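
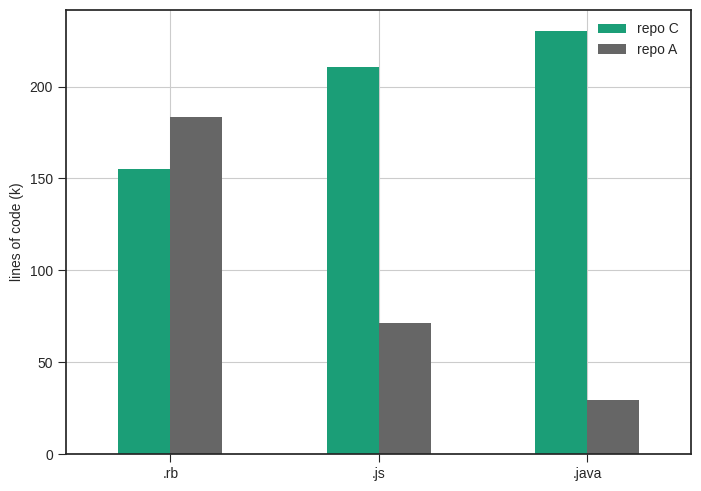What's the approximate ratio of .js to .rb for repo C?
≈ 1.38×

.js ≈ 220, .rb ≈ 160; 220/160 ≈ 1.38.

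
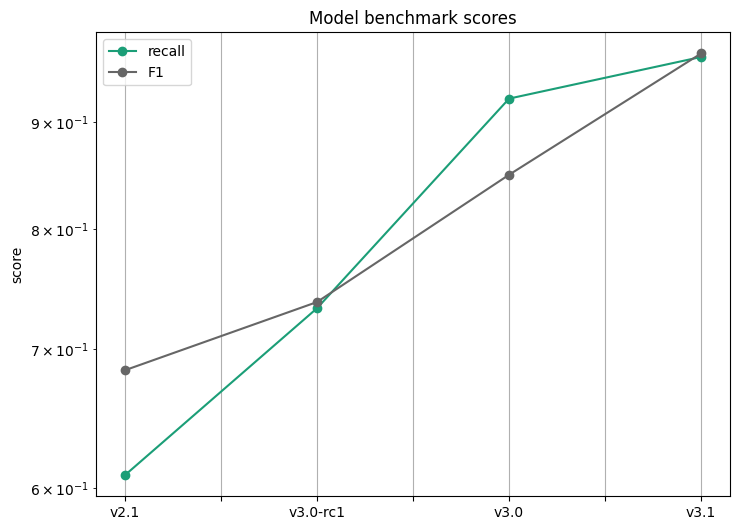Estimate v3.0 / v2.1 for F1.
≈ 1.21×

v3.0 ≈ 0.85, v2.1 ≈ 0.70; 0.85/0.70 ≈ 1.21.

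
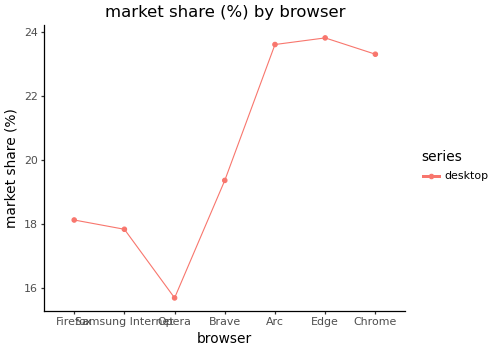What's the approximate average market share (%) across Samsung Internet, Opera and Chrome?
≈ 19

(18 + 16 + 23) / 3 ≈ 19.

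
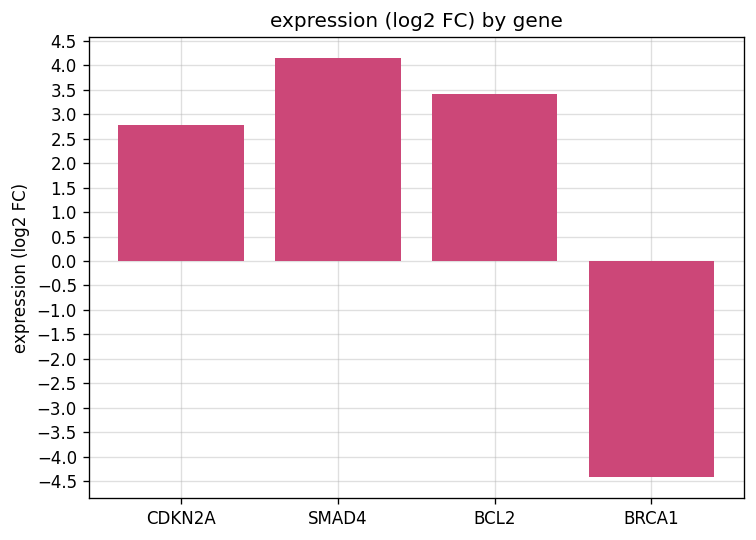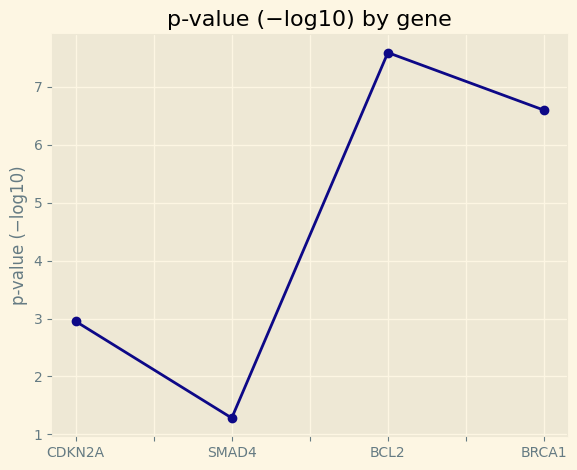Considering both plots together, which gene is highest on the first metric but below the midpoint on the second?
Chart 2 median p-value (−log10) ≈ 5; below-median genes: CDKN2A, SMAD4. Among those, SMAD4 has the highest expression (log2 FC) (≈ 4).

SMAD4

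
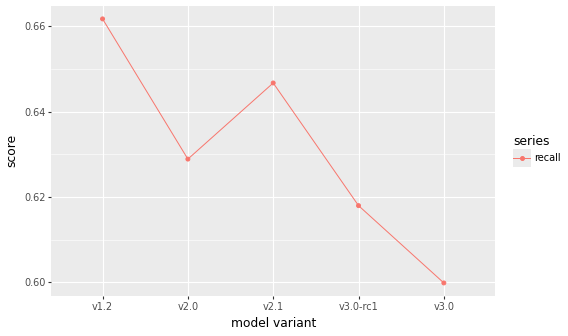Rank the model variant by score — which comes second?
v2.1

Top 3: v1.2 ≈ 0.66, v2.1 ≈ 0.65, v2.0 ≈ 0.63.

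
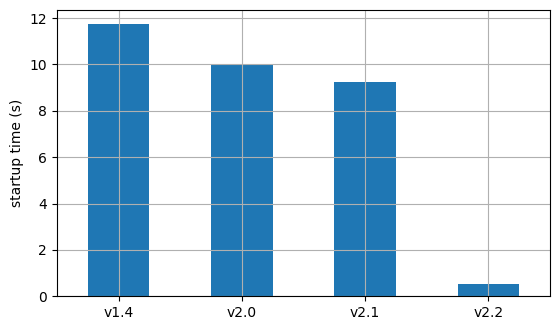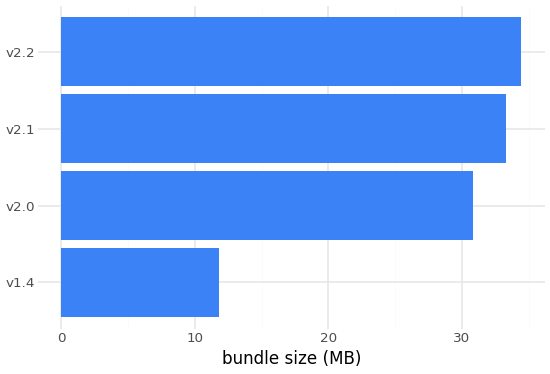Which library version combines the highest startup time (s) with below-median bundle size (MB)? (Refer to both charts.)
Chart 2 median bundle size (MB) ≈ 30; below-median library versions: v1.4, v2.0. Among those, v1.4 has the highest startup time (s) (≈ 12).

v1.4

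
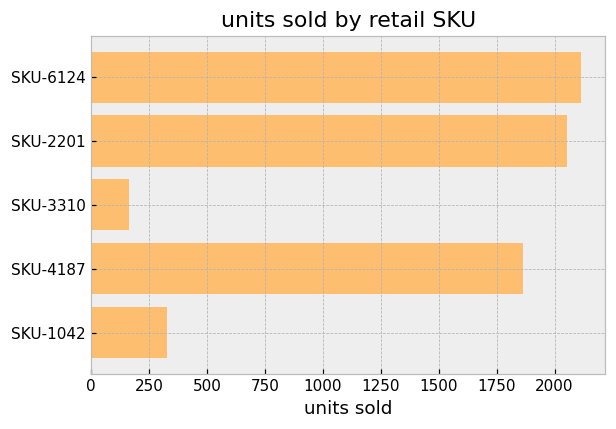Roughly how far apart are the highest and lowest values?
≈ 2000

Max SKU-6124 ≈ 2200, min SKU-3310 ≈ 200; range ≈ 2000.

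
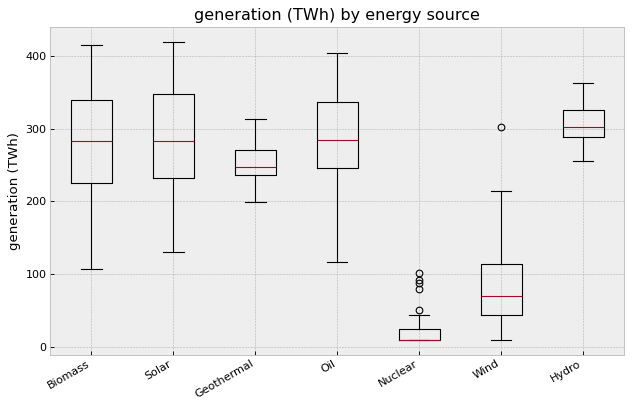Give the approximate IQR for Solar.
Q3 ≈ 350, Q1 ≈ 225; IQR ≈ 125.

≈ 125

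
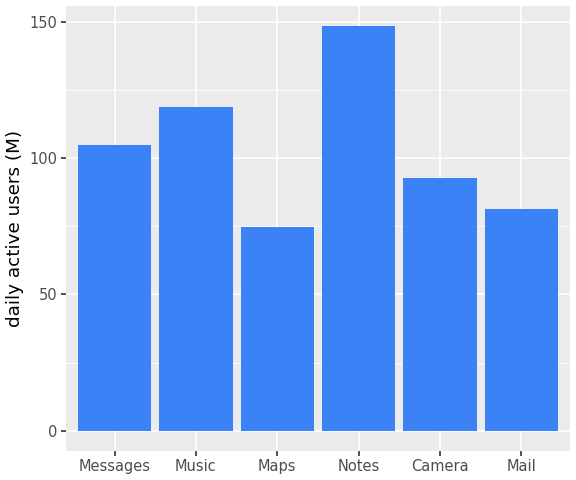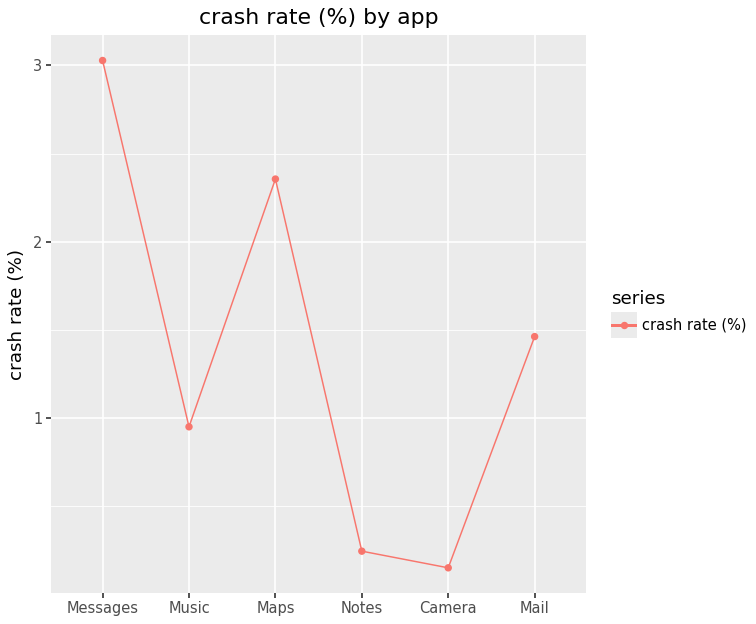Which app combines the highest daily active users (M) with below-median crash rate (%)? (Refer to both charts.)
Notes

Chart 2 median crash rate (%) ≈ 1; below-median apps: Music, Notes, Camera. Among those, Notes has the highest daily active users (M) (≈ 140).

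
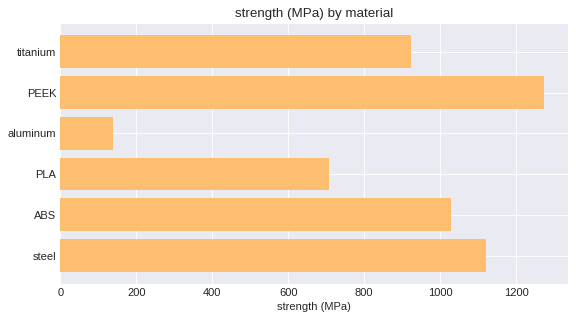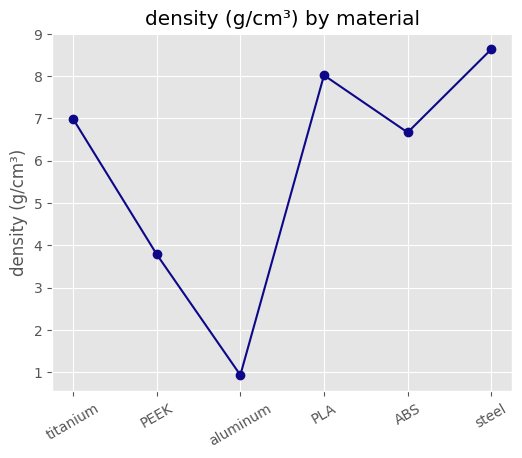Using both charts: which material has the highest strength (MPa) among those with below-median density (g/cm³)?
Chart 2 median density (g/cm³) ≈ 7; below-median materials: PEEK, aluminum, ABS. Among those, PEEK has the highest strength (MPa) (≈ 1200).

PEEK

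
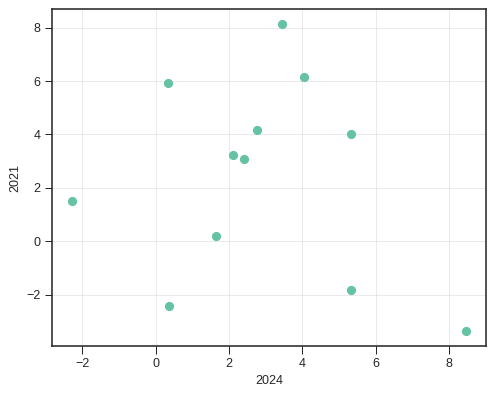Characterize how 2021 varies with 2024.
Points are roughly uncorrelated; weak (|r| ≈ 0.2).

no clear correlation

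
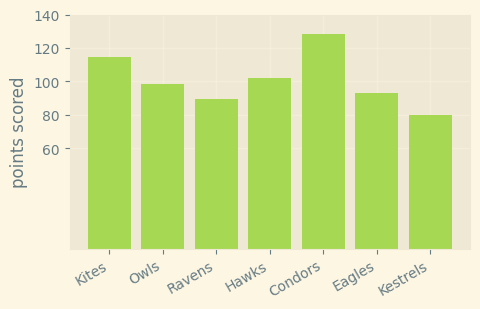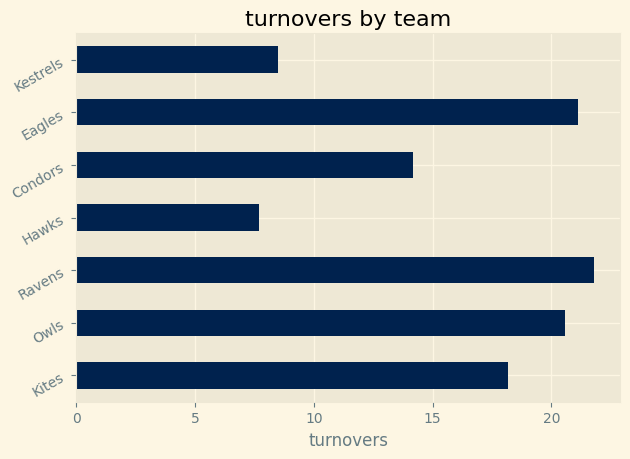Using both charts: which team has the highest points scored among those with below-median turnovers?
Chart 2 median turnovers ≈ 18; below-median teams: Hawks, Condors, Kestrels. Among those, Condors has the highest points scored (≈ 120).

Condors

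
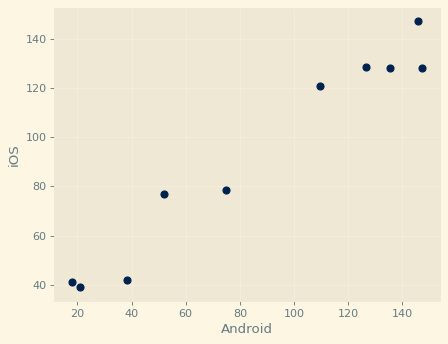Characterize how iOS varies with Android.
positive, strong

Points are positively correlated; strong (|r| ≈ 1.0).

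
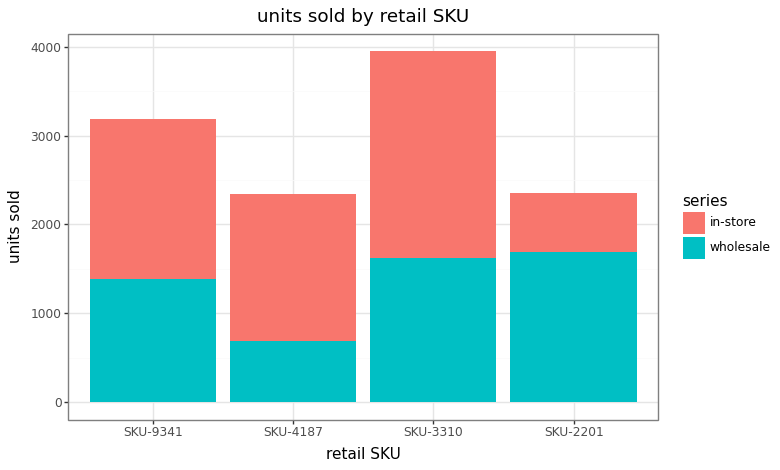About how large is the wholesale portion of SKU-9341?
wholesale top ≈ 1500, bottom ≈ 0; segment ≈ 1500.

≈ 1500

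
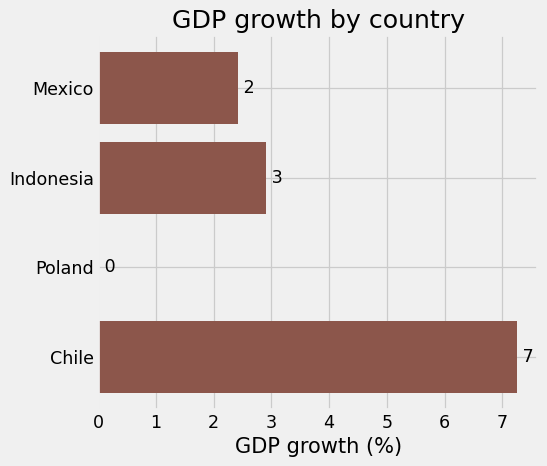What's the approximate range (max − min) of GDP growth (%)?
≈ 7

Max Chile ≈ 7, min Poland ≈ 0; range ≈ 7.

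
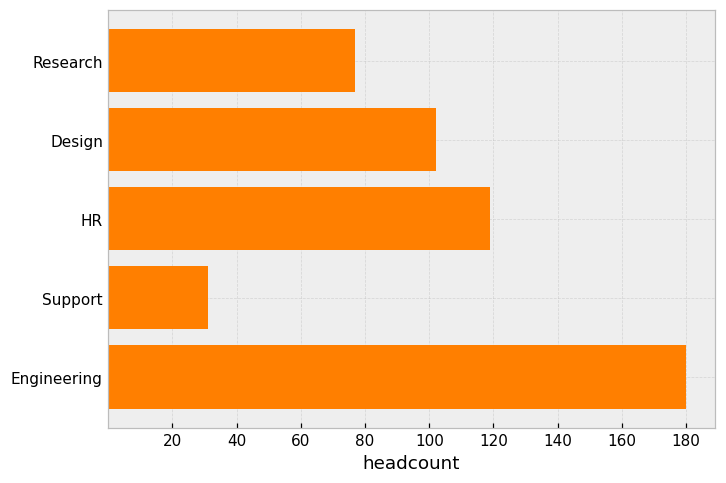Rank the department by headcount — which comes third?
Design

Top 4: Engineering ≈ 180, HR ≈ 120, Design ≈ 100, Research ≈ 80.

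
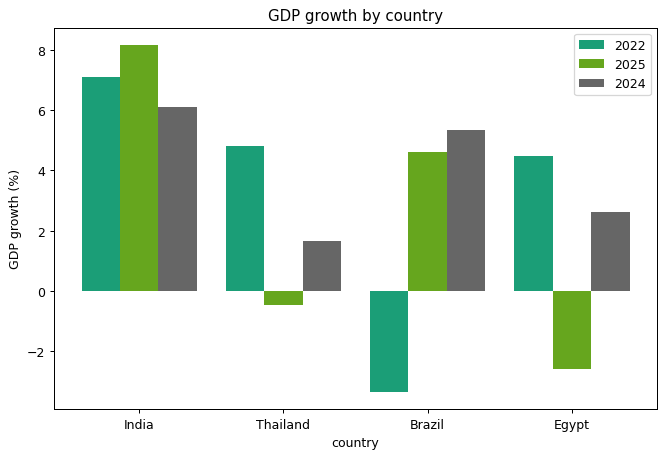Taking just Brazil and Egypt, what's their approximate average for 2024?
≈ 4

(5 + 3) / 2 ≈ 4.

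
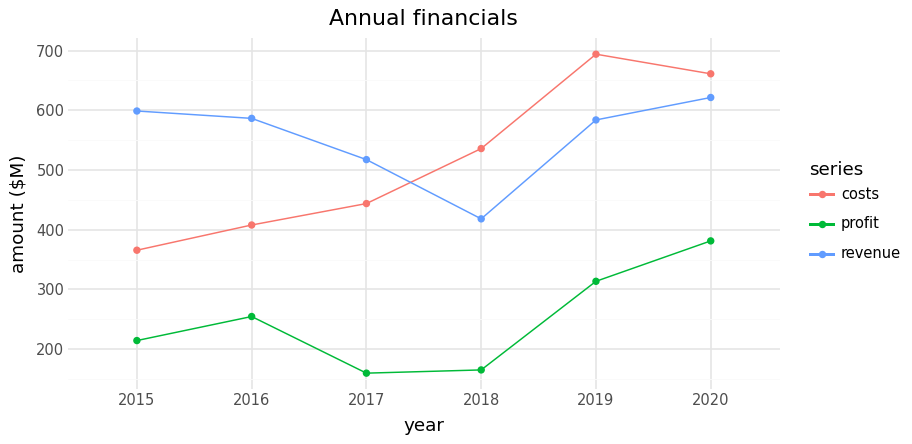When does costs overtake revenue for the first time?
2017: costs ≈ 450 vs revenue ≈ 500 (not yet); 2018: costs ≈ 550 vs revenue ≈ 400 (first crossover).

2018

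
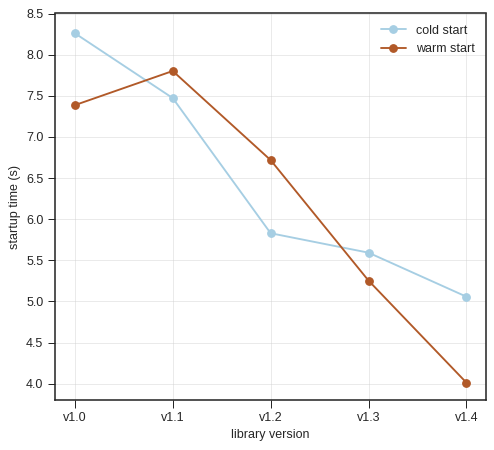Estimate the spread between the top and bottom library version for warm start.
Max v1.1 ≈ 8.0, min v1.4 ≈ 4.0; range ≈ 4.0.

≈ 4.0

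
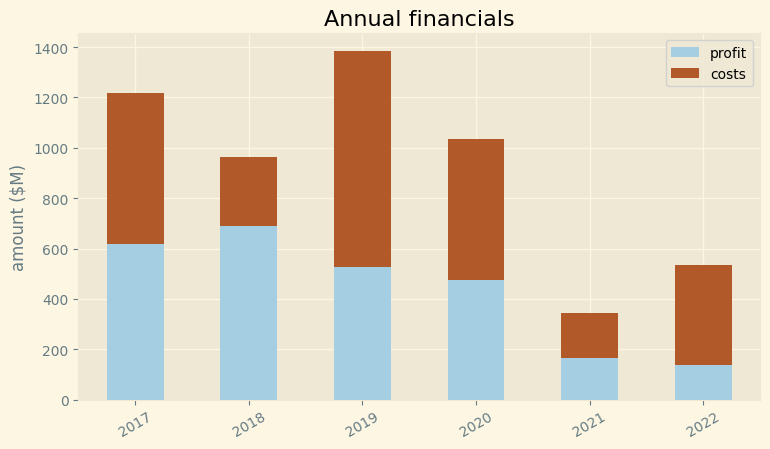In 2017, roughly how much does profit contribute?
≈ 600

profit top ≈ 600, bottom ≈ 0; segment ≈ 600.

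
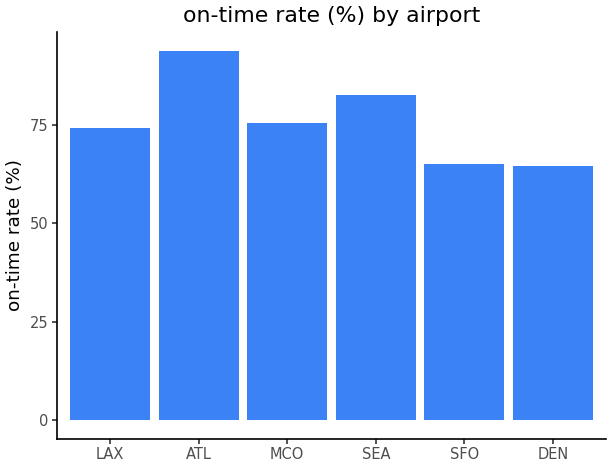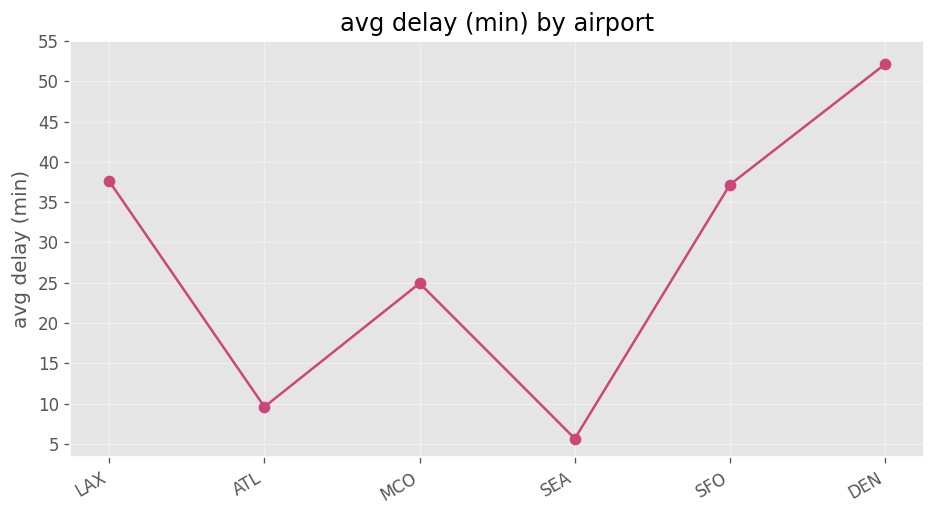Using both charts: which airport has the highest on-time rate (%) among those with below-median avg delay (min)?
ATL

Chart 2 median avg delay (min) ≈ 30; below-median airports: ATL, MCO, SEA. Among those, ATL has the highest on-time rate (%) (≈ 90).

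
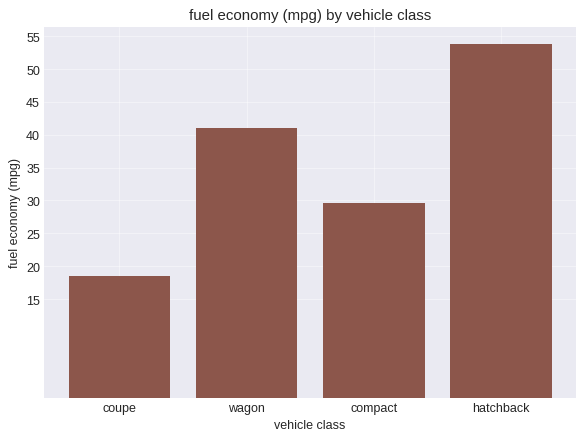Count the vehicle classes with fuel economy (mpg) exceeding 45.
1

Above 45: hatchback.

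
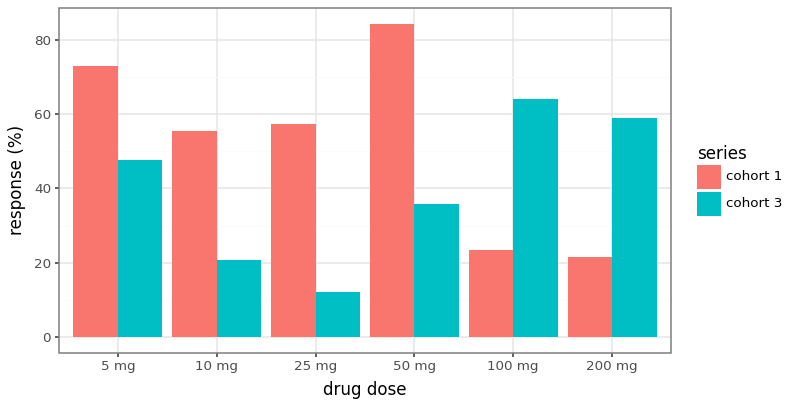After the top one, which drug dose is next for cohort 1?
5 mg

Top 3 for cohort 1: 50 mg ≈ 80, 5 mg ≈ 70, 25 mg ≈ 60.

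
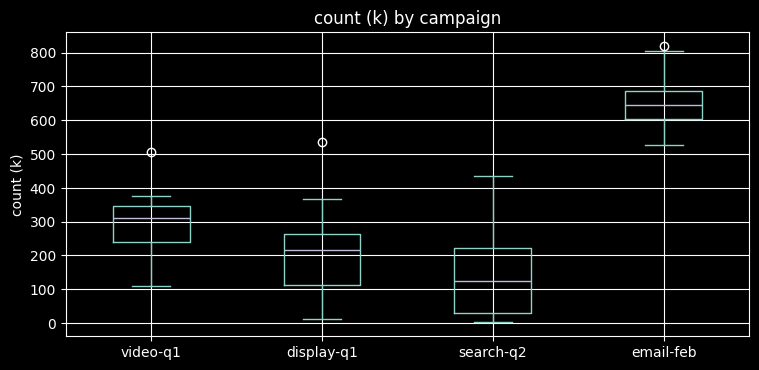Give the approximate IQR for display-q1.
Q3 ≈ 250, Q1 ≈ 100; IQR ≈ 150.

≈ 150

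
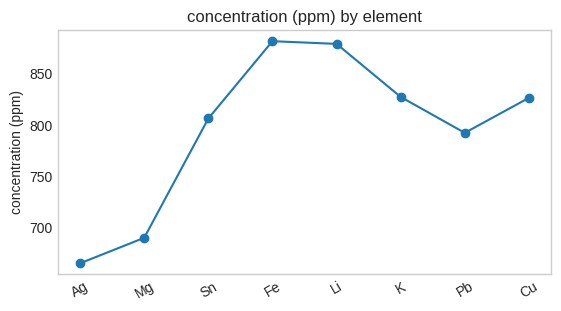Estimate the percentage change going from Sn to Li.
Sn ≈ 800, Li ≈ 880; (880 − 800) / 800 ≈ +10%.

≈ +10%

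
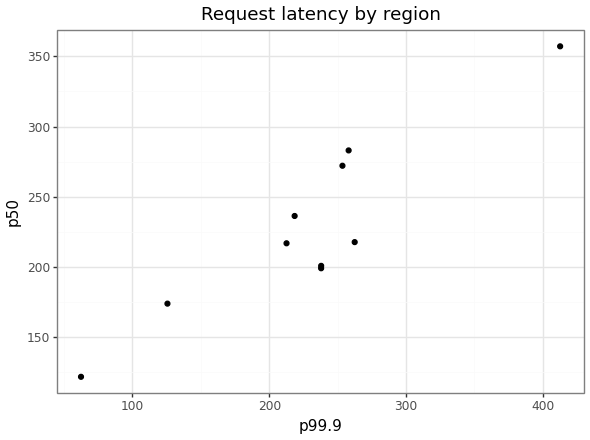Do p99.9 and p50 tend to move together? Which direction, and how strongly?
Points are positively correlated; strong (|r| ≈ 0.9).

positive, strong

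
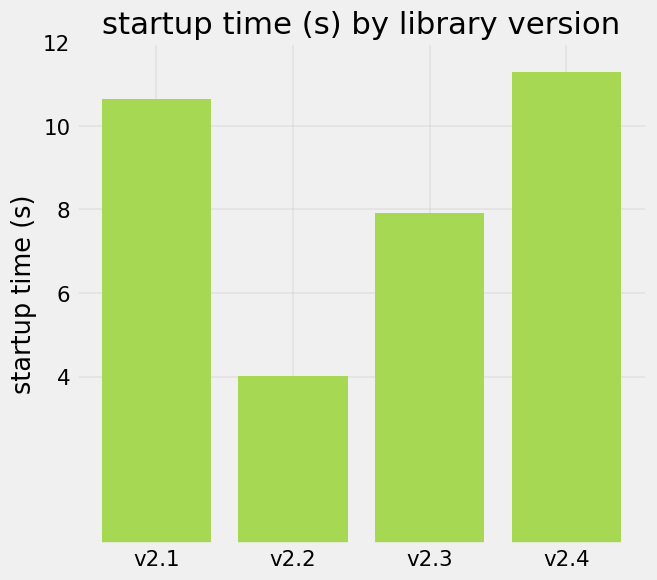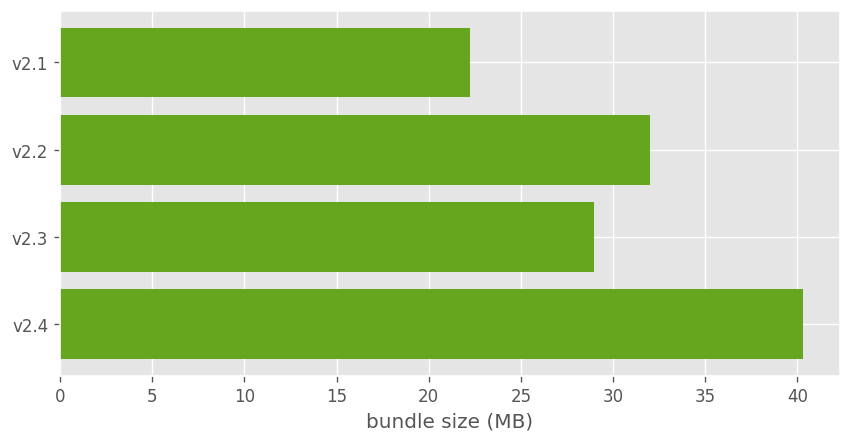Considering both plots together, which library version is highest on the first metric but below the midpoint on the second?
Chart 2 median bundle size (MB) ≈ 30; below-median library versions: v2.1, v2.3. Among those, v2.1 has the highest startup time (s) (≈ 10).

v2.1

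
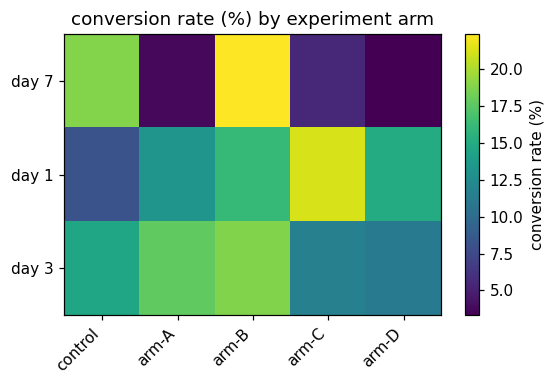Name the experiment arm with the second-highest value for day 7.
control

Top 3 for day 7: arm-B ≈ 22, control ≈ 18, arm-C ≈ 6.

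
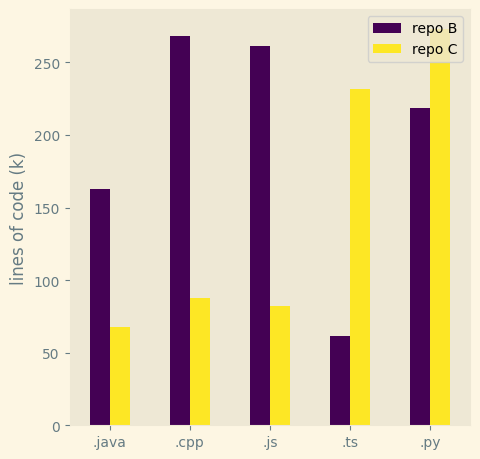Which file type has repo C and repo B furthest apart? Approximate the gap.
.cpp: repo C ≈ 75, repo B ≈ 275 → gap ≈ 200. Next-largest (.js) is only ≈ 175.

.cpp, ≈ 200 k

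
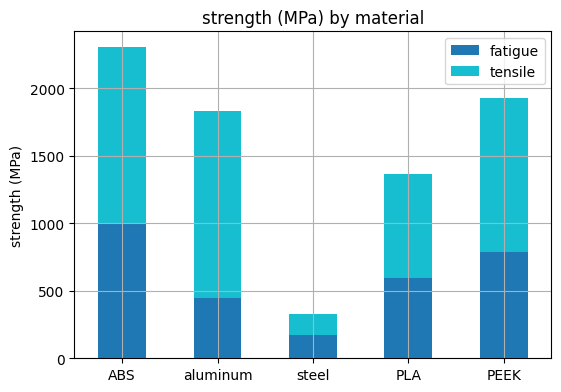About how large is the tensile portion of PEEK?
≈ 1200

tensile top ≈ 2000, bottom ≈ 800; segment ≈ 1200.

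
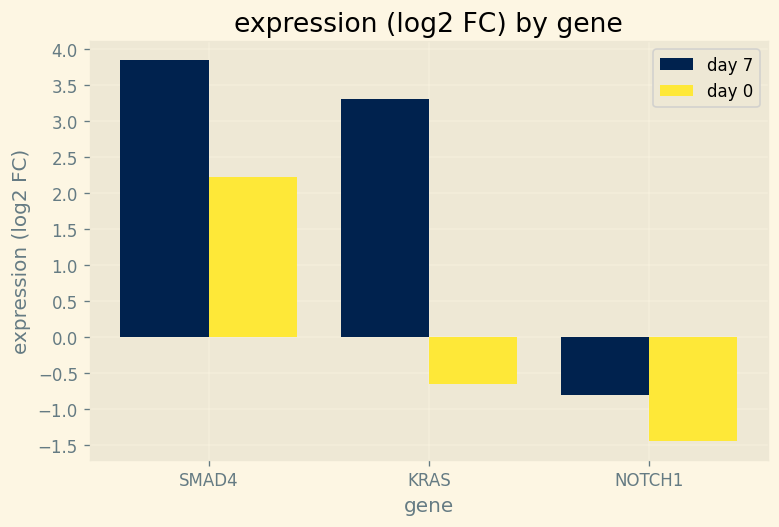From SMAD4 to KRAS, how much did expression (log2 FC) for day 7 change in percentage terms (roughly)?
SMAD4 ≈ 4.0, KRAS ≈ 3.5; (3.5 − 4.0) / 4.0 ≈ -12.5%.

≈ -12.5%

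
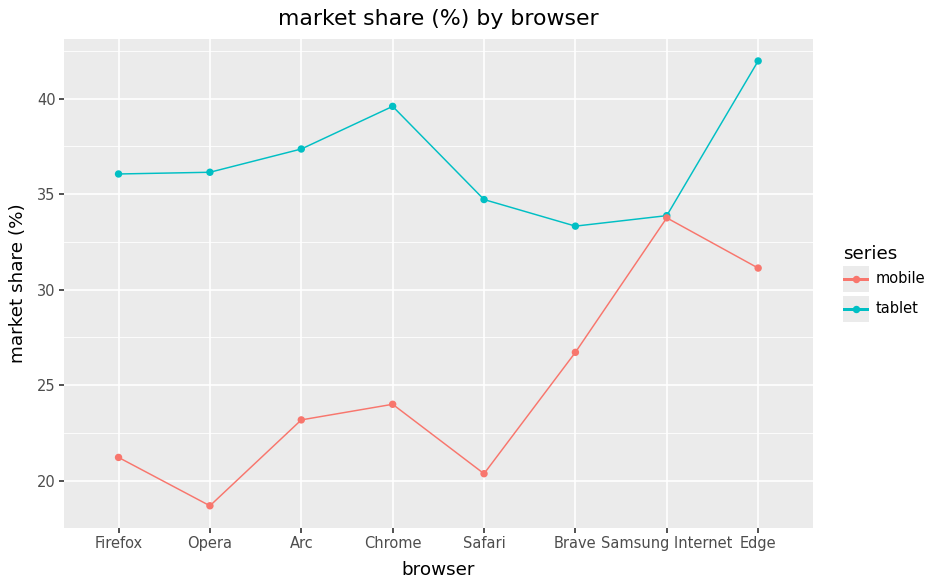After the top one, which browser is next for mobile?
Edge

Top 3 for mobile: Samsung Internet ≈ 34, Edge ≈ 32, Brave ≈ 26.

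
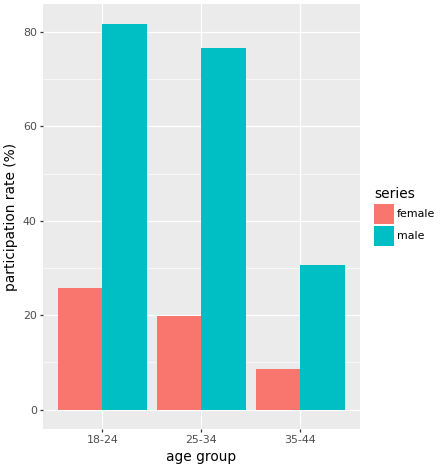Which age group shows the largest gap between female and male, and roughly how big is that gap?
25-34, ≈ 60 %

25-34: female ≈ 20, male ≈ 80 → gap ≈ 60. Next-largest (18-24) is only ≈ 50.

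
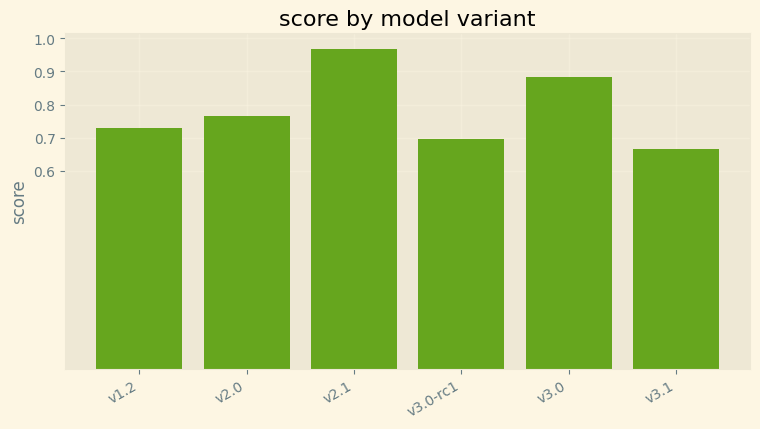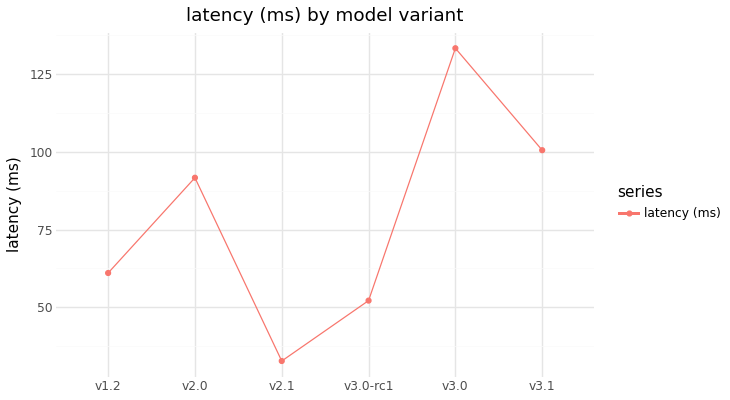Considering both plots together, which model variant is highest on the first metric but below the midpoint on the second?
Chart 2 median latency (ms) ≈ 80; below-median model variants: v1.2, v2.1, v3.0-rc1. Among those, v2.1 has the highest score (≈ 1).

v2.1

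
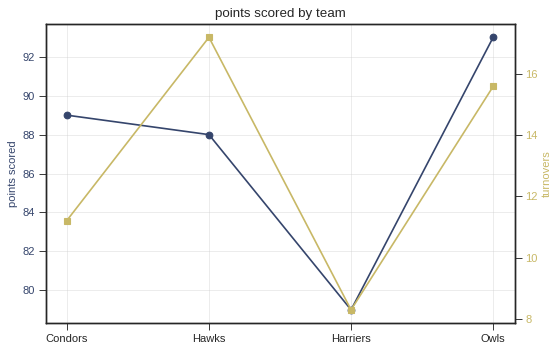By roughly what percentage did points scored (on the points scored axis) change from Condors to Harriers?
Condors ≈ 88, Harriers ≈ 80; (80 − 88) / 88 ≈ -9.1%.

≈ -9.1%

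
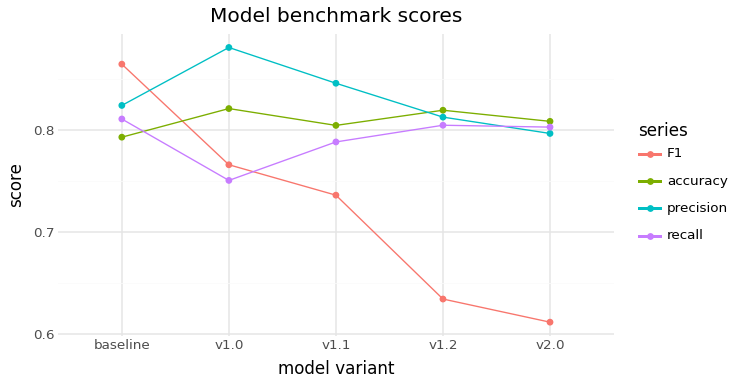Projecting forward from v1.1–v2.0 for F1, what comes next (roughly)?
Last three: 0.75, 0.65, 0.60 → slope ≈ -0.075/step → next ≈ 0.525.

≈ 0.525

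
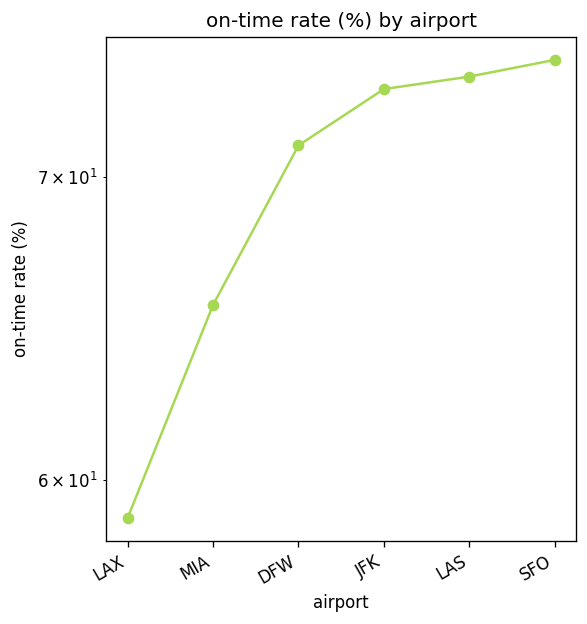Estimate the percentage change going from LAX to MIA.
≈ +13.8%

LAX ≈ 58, MIA ≈ 66; (66 − 58) / 58 ≈ +13.8%.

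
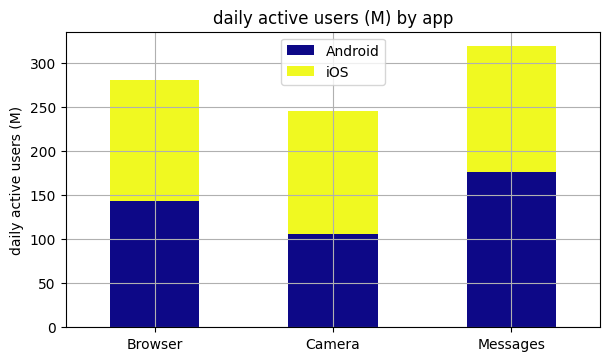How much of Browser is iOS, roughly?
≈ 150

iOS top ≈ 300, bottom ≈ 150; segment ≈ 150.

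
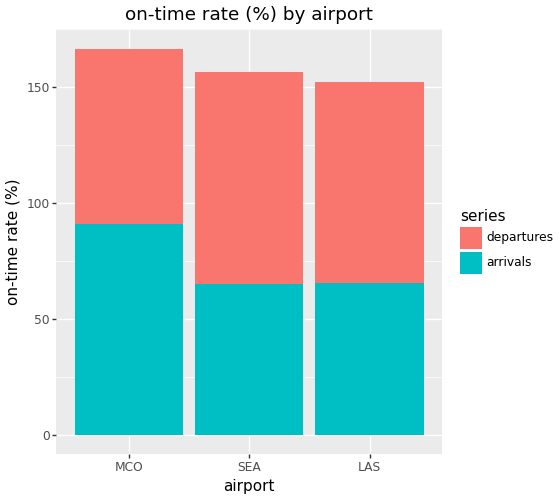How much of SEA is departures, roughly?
departures top ≈ 160, bottom ≈ 60; segment ≈ 100.

≈ 100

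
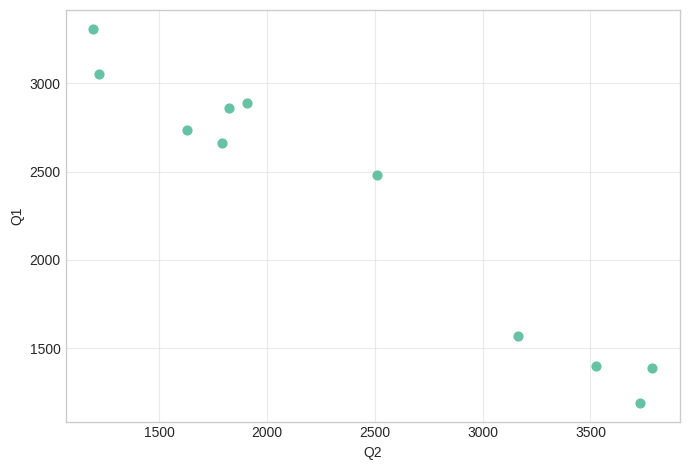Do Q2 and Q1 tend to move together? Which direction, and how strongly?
negative, strong

Points are negatively correlated; strong (|r| ≈ 1.0).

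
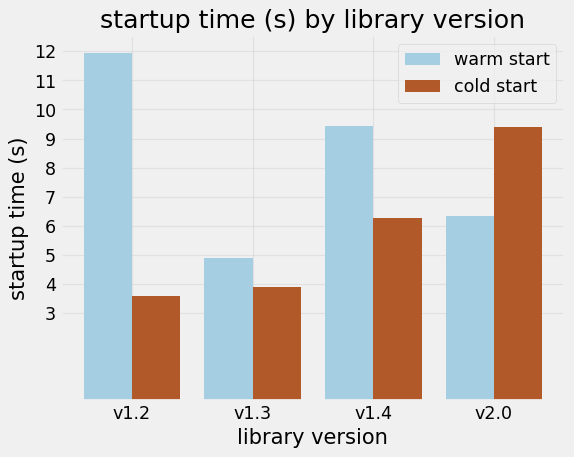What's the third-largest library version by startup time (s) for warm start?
Top 4 for warm start: v1.2 ≈ 12, v1.4 ≈ 9, v2.0 ≈ 6, v1.3 ≈ 5.

v2.0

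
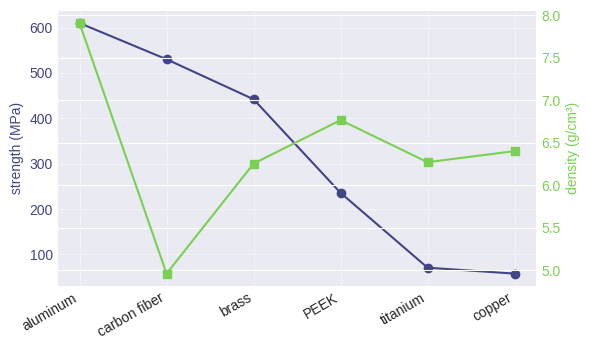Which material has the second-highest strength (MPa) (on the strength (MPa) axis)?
carbon fiber

Top 3 (on the strength (MPa) axis): aluminum ≈ 600, carbon fiber ≈ 550, brass ≈ 450.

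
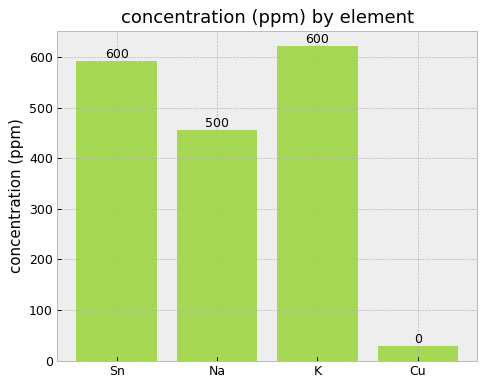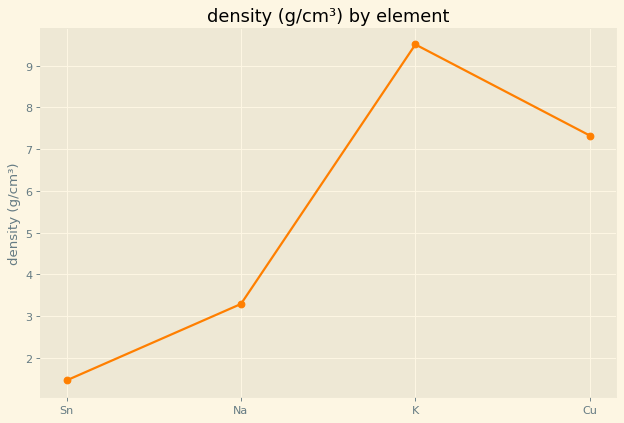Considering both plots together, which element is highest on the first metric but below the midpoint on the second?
Sn

Chart 2 median density (g/cm³) ≈ 5; below-median elements: Sn, Na. Among those, Sn has the highest concentration (ppm) (≈ 600).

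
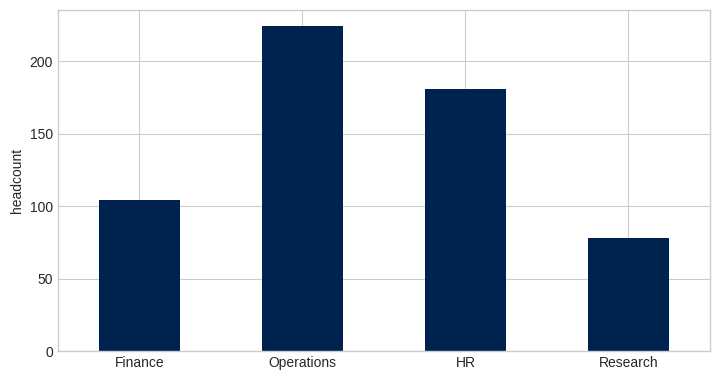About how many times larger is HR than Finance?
≈ 1.8×

HR ≈ 180, Finance ≈ 100; 180/100 ≈ 1.8.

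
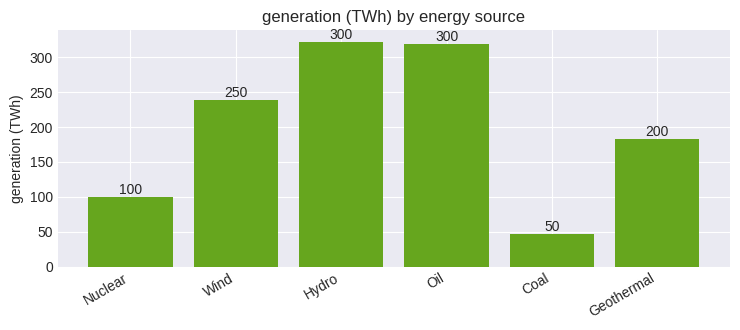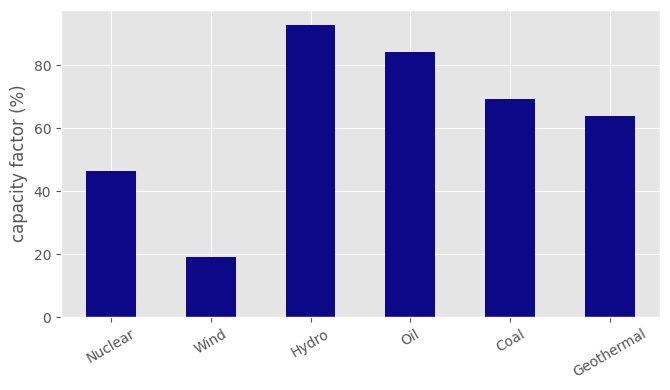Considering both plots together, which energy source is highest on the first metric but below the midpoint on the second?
Chart 2 median capacity factor (%) ≈ 70; below-median energy sources: Nuclear, Wind, Geothermal. Among those, Wind has the highest generation (TWh) (≈ 250).

Wind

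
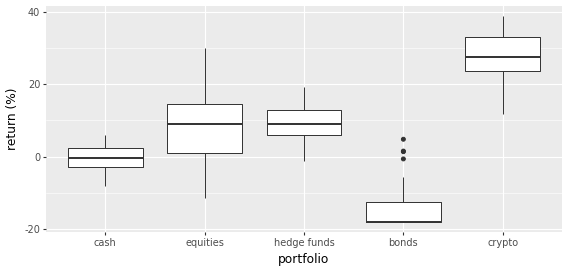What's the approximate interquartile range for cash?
Q3 ≈ 0, Q1 ≈ -5; IQR ≈ 5.

≈ 5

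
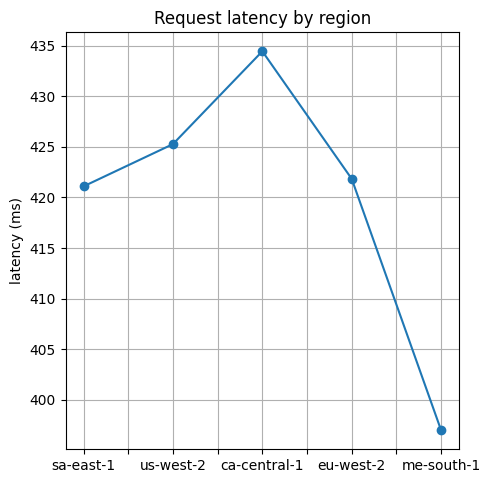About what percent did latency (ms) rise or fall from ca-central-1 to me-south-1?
ca-central-1 ≈ 435, me-south-1 ≈ 395; (395 − 435) / 435 ≈ -9.2%.

≈ -9.2%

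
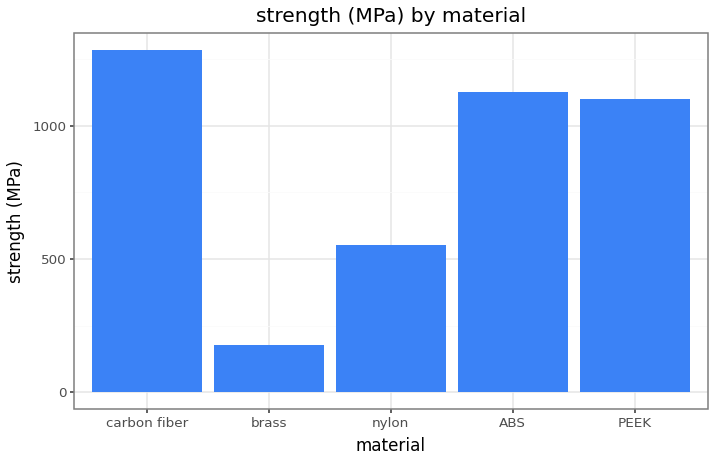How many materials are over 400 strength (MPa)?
Above 400: carbon fiber, nylon, ABS, PEEK.

4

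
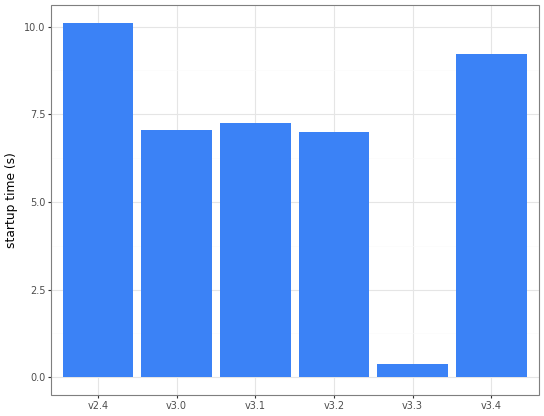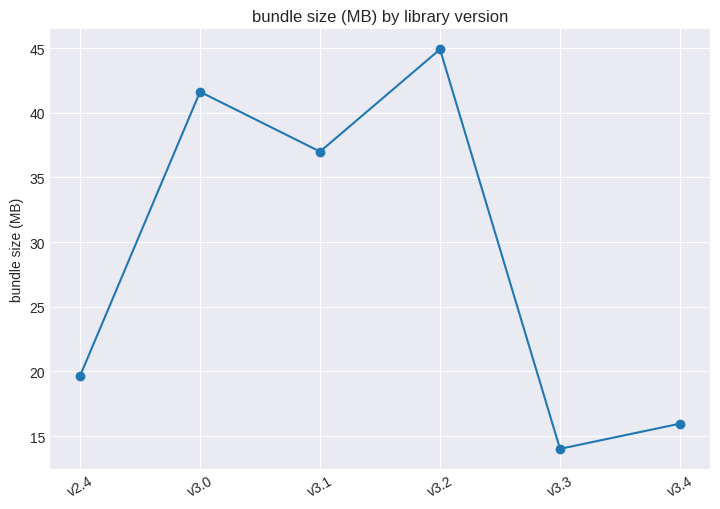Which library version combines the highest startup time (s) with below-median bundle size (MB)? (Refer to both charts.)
v2.4

Chart 2 median bundle size (MB) ≈ 30; below-median library versions: v2.4, v3.3, v3.4. Among those, v2.4 has the highest startup time (s) (≈ 10).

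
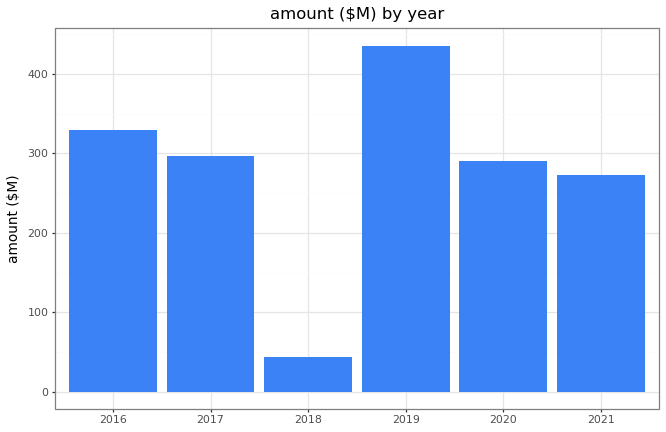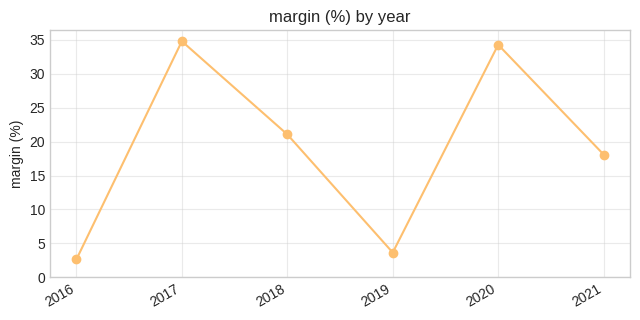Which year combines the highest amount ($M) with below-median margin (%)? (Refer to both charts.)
2019

Chart 2 median margin (%) ≈ 20; below-median years: 2016, 2019, 2021. Among those, 2019 has the highest amount ($M) (≈ 450).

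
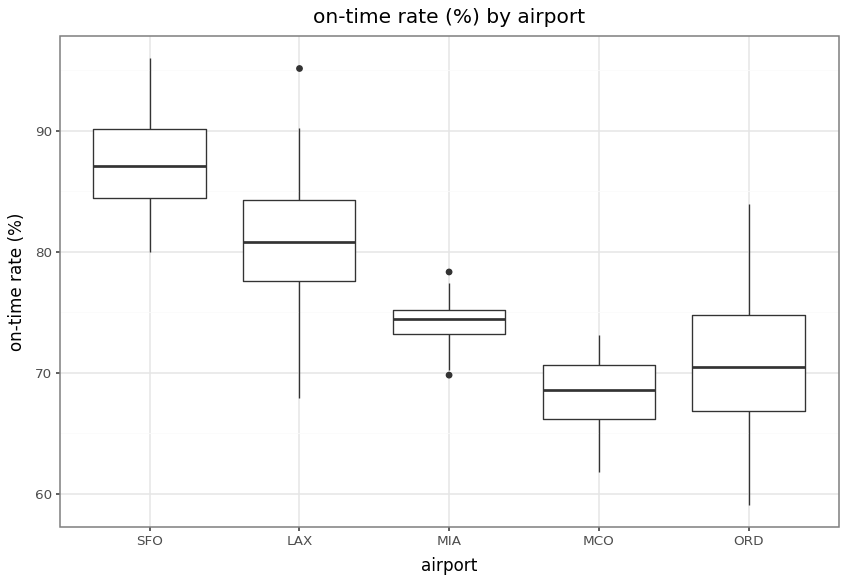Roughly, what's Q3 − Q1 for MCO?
≈ 4

Q3 ≈ 70, Q1 ≈ 66; IQR ≈ 4.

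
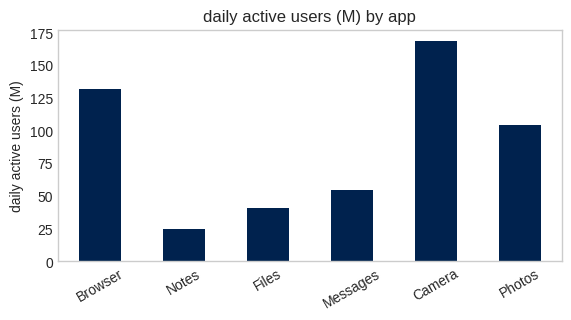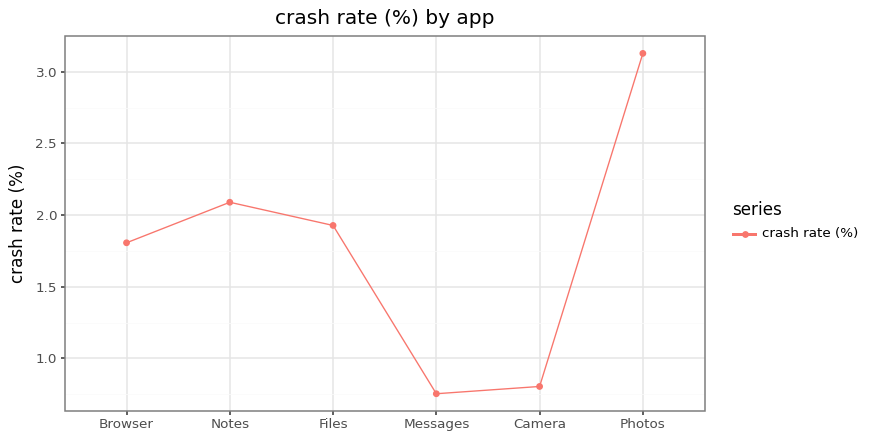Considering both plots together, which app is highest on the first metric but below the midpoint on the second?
Chart 2 median crash rate (%) ≈ 2; below-median apps: Browser, Messages, Camera. Among those, Camera has the highest daily active users (M) (≈ 160).

Camera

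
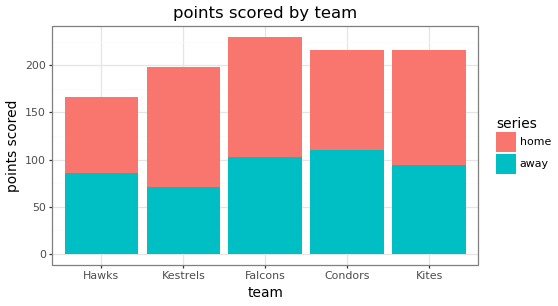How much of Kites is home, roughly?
≈ 120

home top ≈ 220, bottom ≈ 100; segment ≈ 120.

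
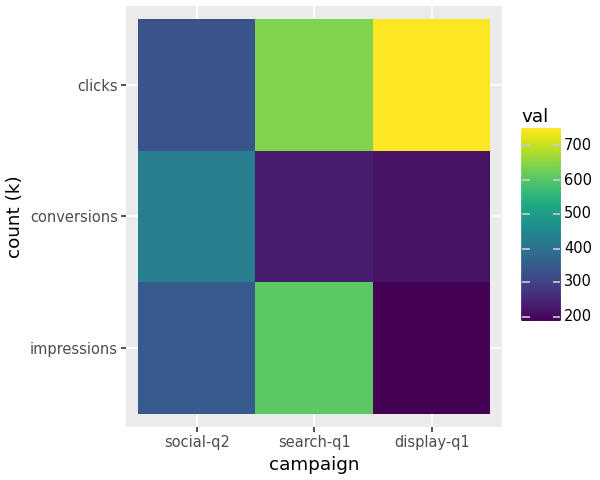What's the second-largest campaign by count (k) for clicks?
search-q1

Top 3 for clicks: display-q1 ≈ 750, search-q1 ≈ 650, social-q2 ≈ 350.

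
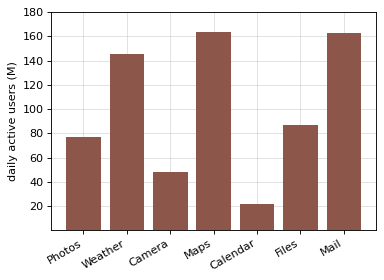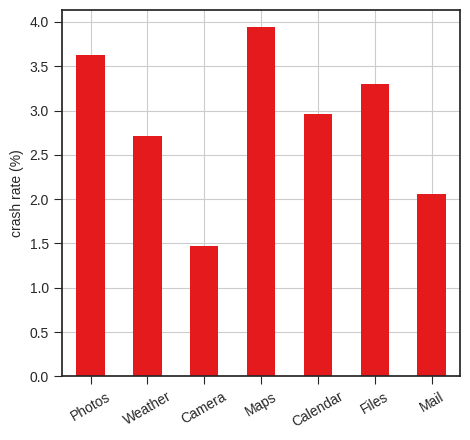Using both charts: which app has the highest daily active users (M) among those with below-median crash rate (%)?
Mail

Chart 2 median crash rate (%) ≈ 3; below-median apps: Weather, Camera, Mail. Among those, Mail has the highest daily active users (M) (≈ 160).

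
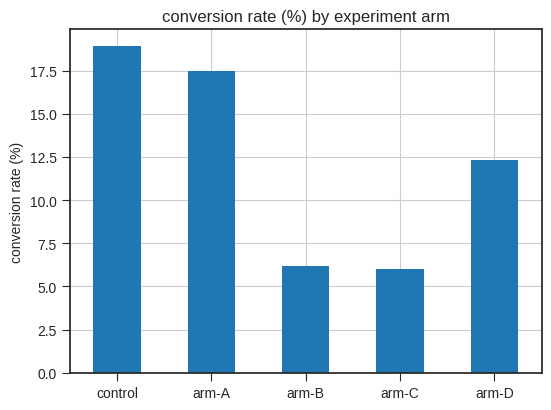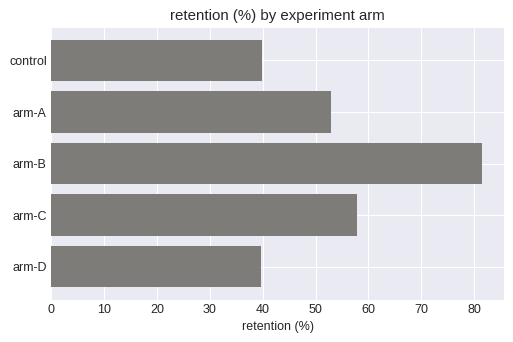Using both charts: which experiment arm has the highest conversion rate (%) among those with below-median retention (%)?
control

Chart 2 median retention (%) ≈ 50; below-median experiment arms: control, arm-D. Among those, control has the highest conversion rate (%) (≈ 18).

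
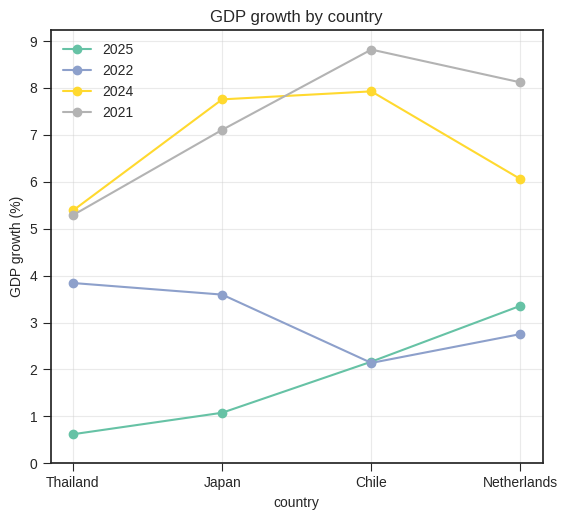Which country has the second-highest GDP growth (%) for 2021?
Netherlands

Top 3 for 2021: Chile ≈ 9, Netherlands ≈ 8, Japan ≈ 7.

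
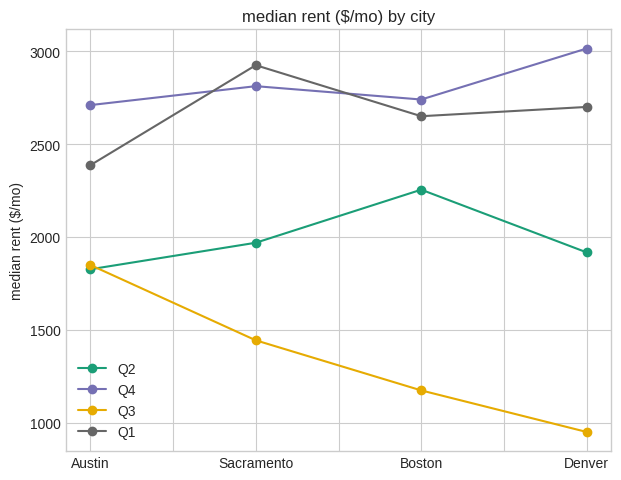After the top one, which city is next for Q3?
Sacramento

Top 3 for Q3: Austin ≈ 1800, Sacramento ≈ 1400, Boston ≈ 1200.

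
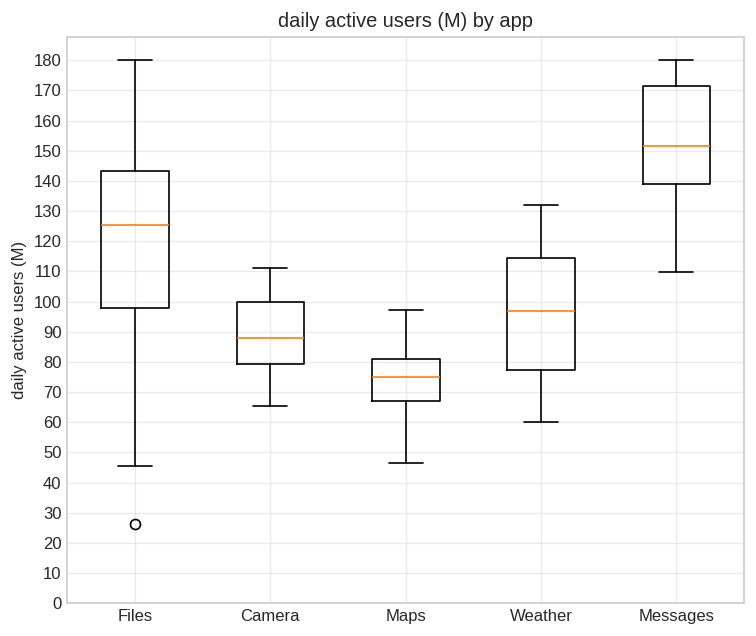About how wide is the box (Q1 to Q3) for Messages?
≈ 30

Q3 ≈ 170, Q1 ≈ 140; IQR ≈ 30.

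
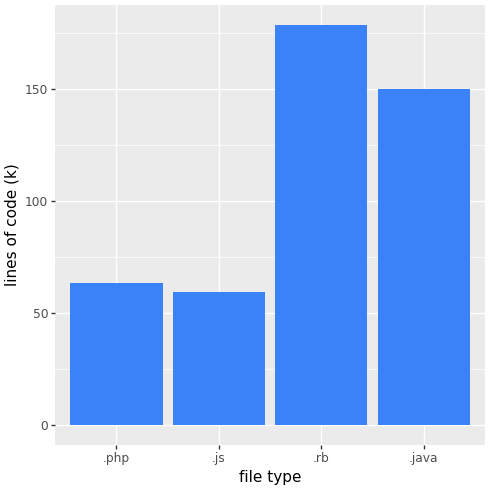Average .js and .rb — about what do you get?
≈ 120

(60 + 180) / 2 ≈ 120.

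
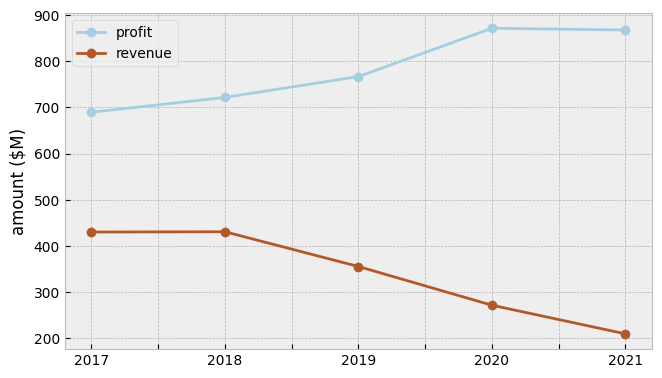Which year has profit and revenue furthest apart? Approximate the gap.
2021, ≈ 700 $M

2021: profit ≈ 900, revenue ≈ 200 → gap ≈ 700. Next-largest (2020) is only ≈ 600.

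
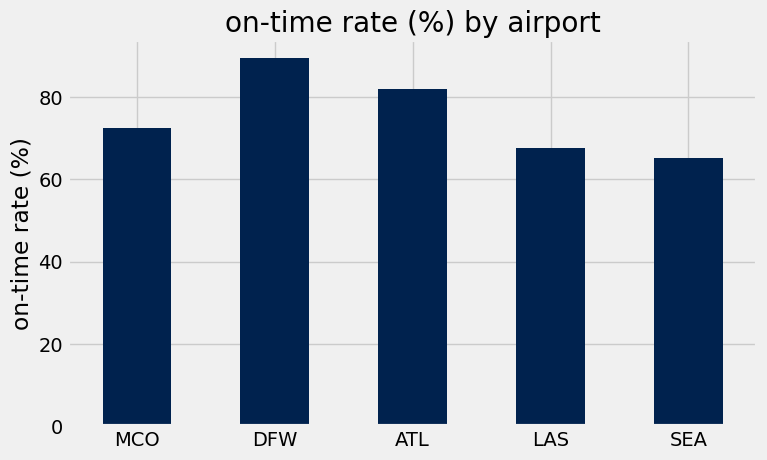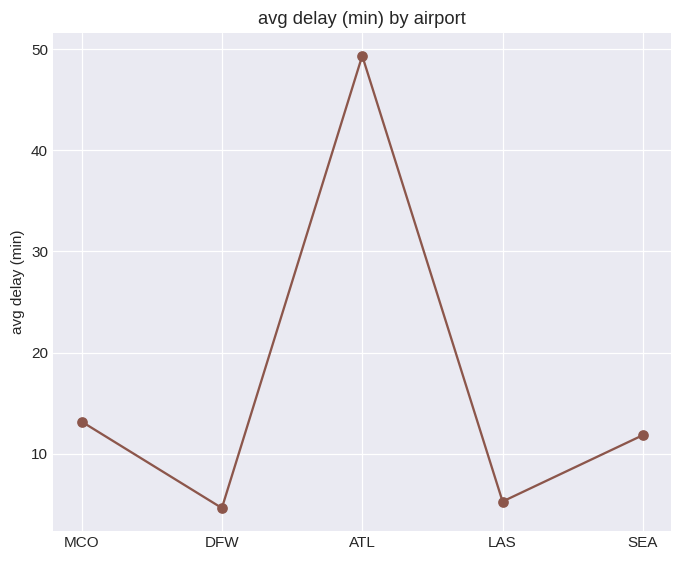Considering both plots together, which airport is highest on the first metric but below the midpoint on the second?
DFW

Chart 2 median avg delay (min) ≈ 10; below-median airports: DFW, LAS. Among those, DFW has the highest on-time rate (%) (≈ 90).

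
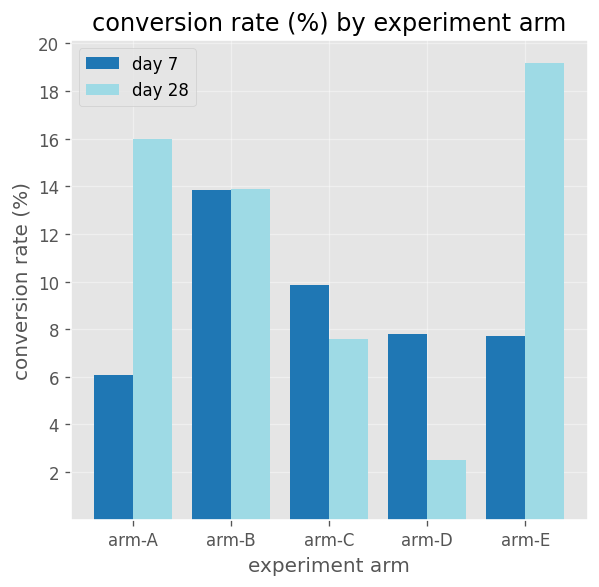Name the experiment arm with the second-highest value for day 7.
arm-C

Top 3 for day 7: arm-B ≈ 14, arm-C ≈ 10, arm-D ≈ 8.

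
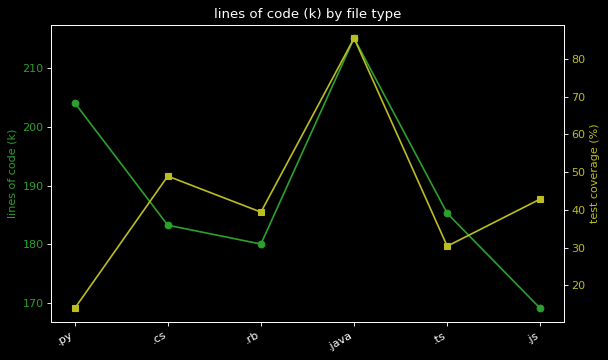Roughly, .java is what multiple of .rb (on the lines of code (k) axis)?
≈ 1.19×

.java ≈ 215, .rb ≈ 180; 215/180 ≈ 1.19.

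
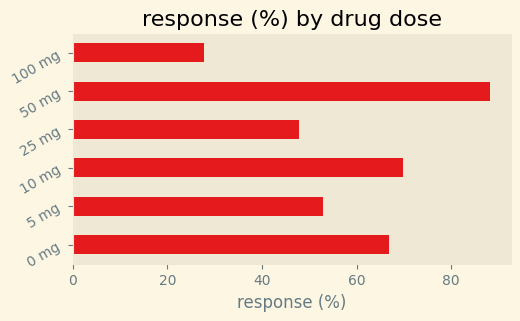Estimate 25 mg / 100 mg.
≈ 1.67×

25 mg ≈ 50, 100 mg ≈ 30; 50/30 ≈ 1.67.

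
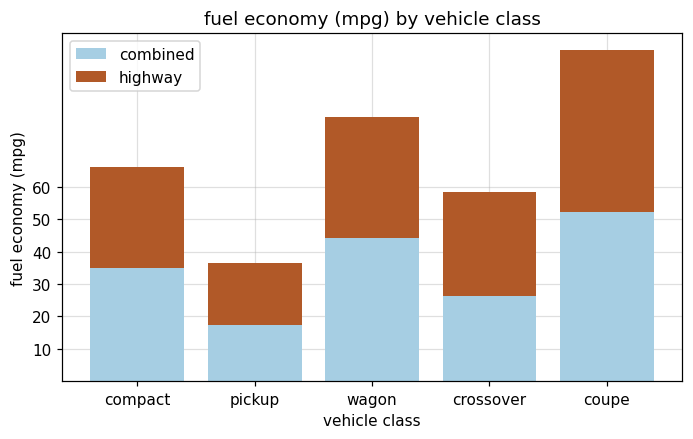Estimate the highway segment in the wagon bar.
≈ 40

highway top ≈ 80, bottom ≈ 40; segment ≈ 40.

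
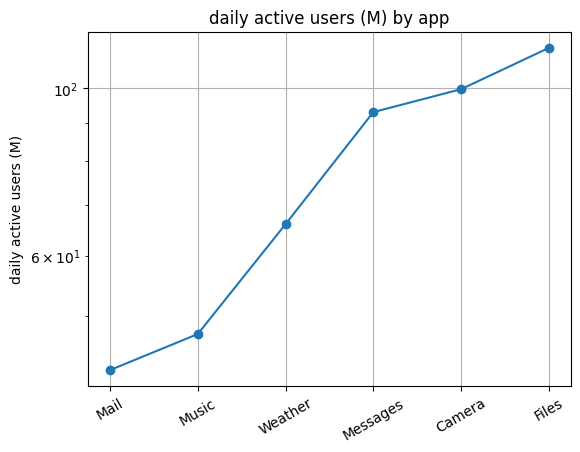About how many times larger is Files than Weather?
Files ≈ 110, Weather ≈ 70; 110/70 ≈ 1.57.

≈ 1.57×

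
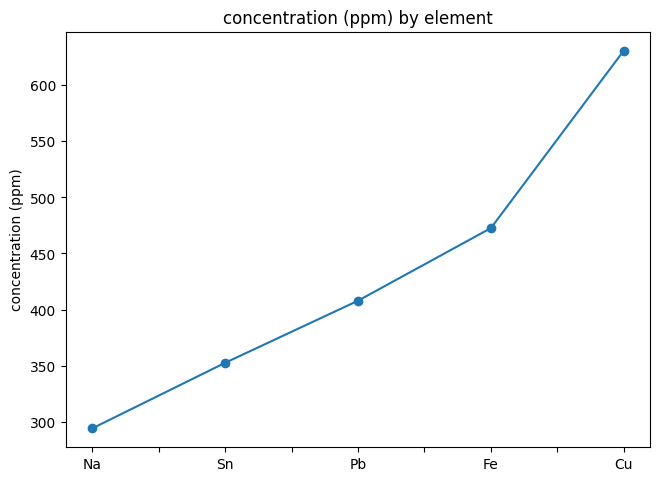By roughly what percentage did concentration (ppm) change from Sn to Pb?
≈ +14.3%

Sn ≈ 350, Pb ≈ 400; (400 − 350) / 350 ≈ +14.3%.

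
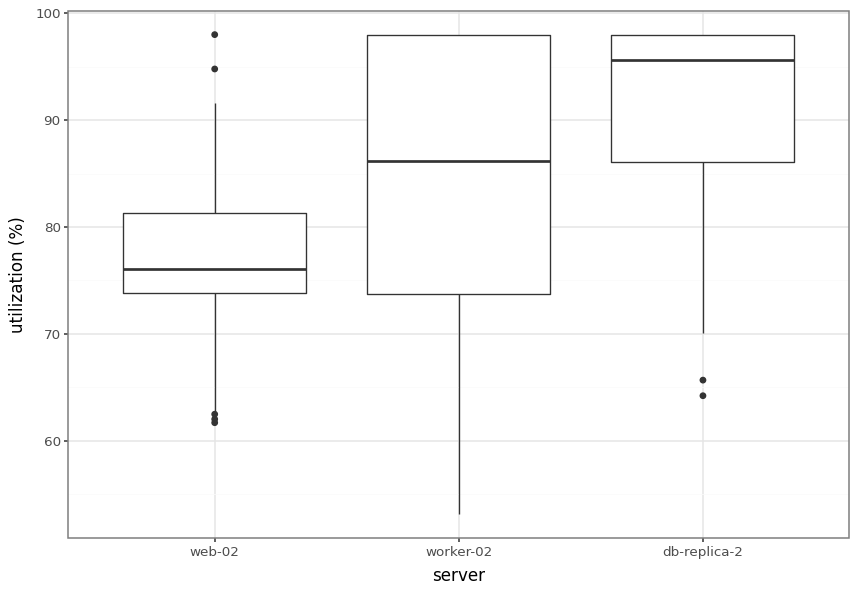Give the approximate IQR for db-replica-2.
≈ 12

Q3 ≈ 98, Q1 ≈ 86; IQR ≈ 12.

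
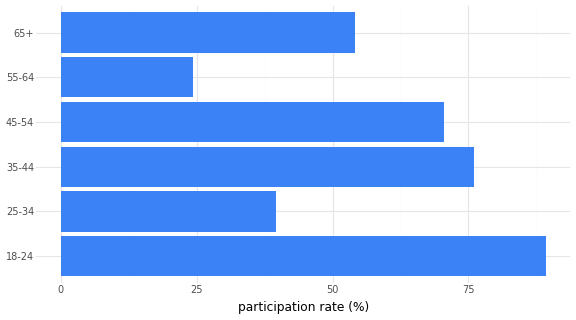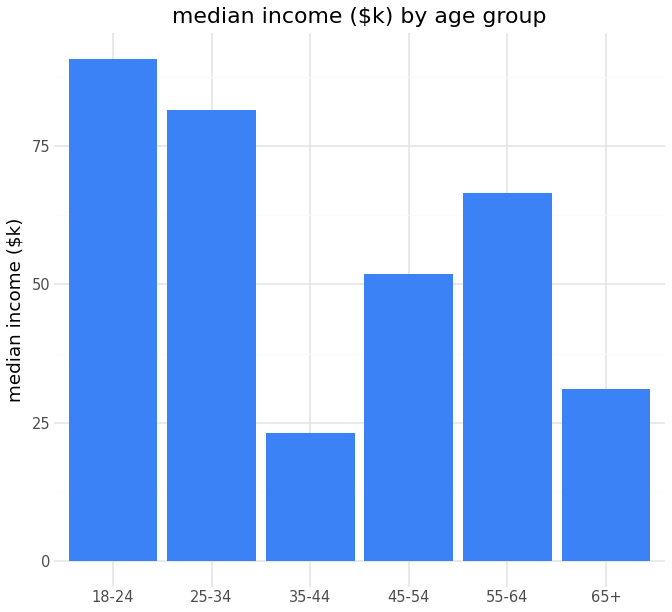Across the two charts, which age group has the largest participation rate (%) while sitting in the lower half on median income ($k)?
Chart 2 median median income ($k) ≈ 60; below-median age groups: 35-44, 45-54, 65+. Among those, 35-44 has the highest participation rate (%) (≈ 80).

35-44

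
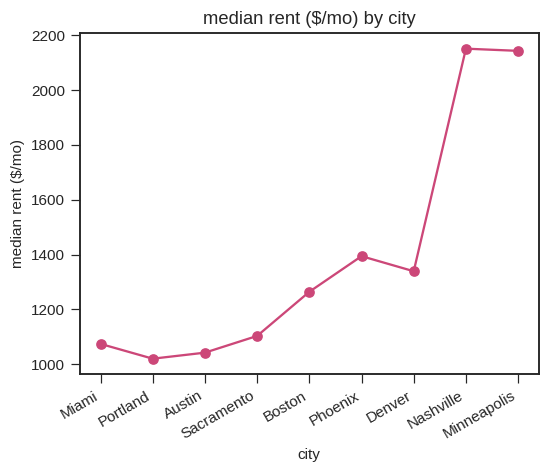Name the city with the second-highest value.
Minneapolis

Top 3: Nashville ≈ 2200, Minneapolis ≈ 2100, Phoenix ≈ 1400.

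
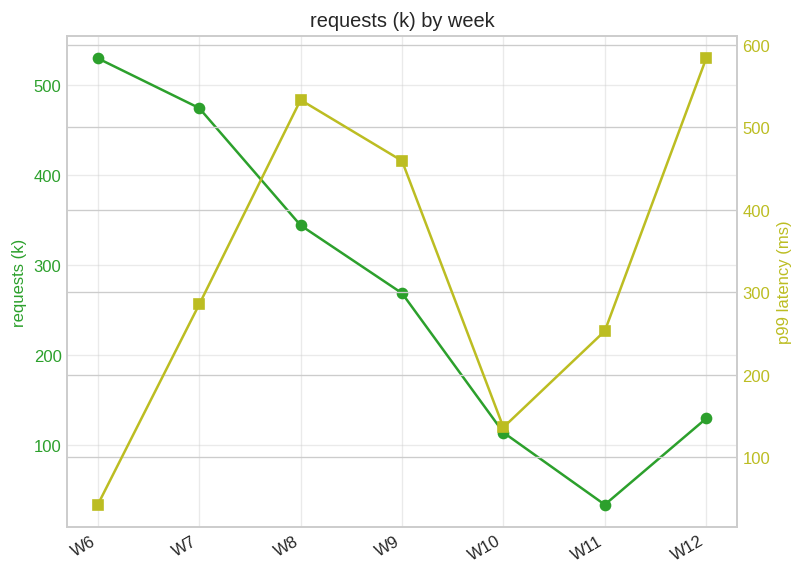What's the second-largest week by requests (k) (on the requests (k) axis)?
W7

Top 3 (on the requests (k) axis): W6 ≈ 550, W7 ≈ 450, W8 ≈ 350.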